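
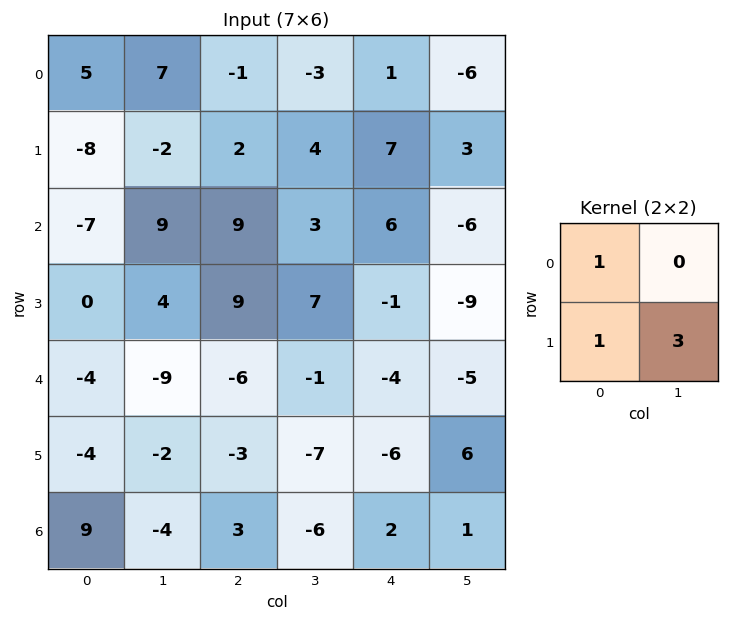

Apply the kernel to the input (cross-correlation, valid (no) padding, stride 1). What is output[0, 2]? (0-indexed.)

The receptive field on the input at this output position is [-1 -3 / 2 4]. Elementwise product with the kernel and sum: -1·1 + 2·1 + 4·3.

13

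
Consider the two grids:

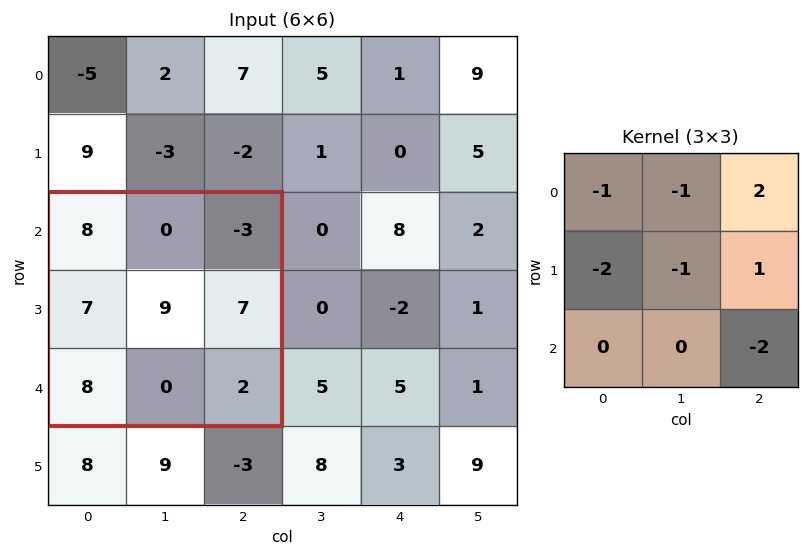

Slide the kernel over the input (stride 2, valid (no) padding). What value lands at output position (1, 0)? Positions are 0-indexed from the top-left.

The receptive field on the input at this output position is [8 0 -3 / 7 9 7 / 8 0 2]. Elementwise product with the kernel and sum: 8·-1 + 0·-1 + -3·2 + 7·-2 + 9·-1 + 7·1 + 2·-2.

-34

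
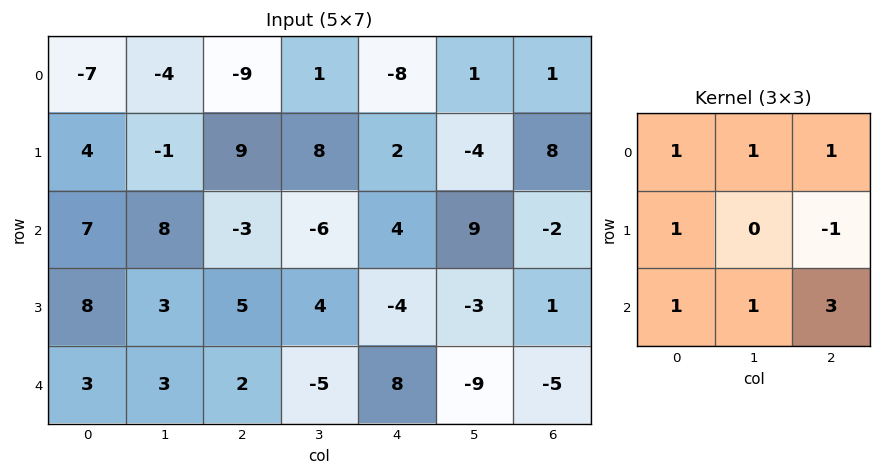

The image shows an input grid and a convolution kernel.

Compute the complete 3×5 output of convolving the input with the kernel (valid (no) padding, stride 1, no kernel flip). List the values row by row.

-19 -34 -6 31 -5
48 50 9 -18 8
27 -12 25 -10 -10

Output[0,0]: The receptive field on the input at this output position is [-7 -4 -9 / 4 -1 9 / 7 8 -3]. Elementwise product with the kernel and sum: -7·1 + -4·1 + -9·1 + 4·1 + 9·-1 + 7·1 + 8·1 + -3·3.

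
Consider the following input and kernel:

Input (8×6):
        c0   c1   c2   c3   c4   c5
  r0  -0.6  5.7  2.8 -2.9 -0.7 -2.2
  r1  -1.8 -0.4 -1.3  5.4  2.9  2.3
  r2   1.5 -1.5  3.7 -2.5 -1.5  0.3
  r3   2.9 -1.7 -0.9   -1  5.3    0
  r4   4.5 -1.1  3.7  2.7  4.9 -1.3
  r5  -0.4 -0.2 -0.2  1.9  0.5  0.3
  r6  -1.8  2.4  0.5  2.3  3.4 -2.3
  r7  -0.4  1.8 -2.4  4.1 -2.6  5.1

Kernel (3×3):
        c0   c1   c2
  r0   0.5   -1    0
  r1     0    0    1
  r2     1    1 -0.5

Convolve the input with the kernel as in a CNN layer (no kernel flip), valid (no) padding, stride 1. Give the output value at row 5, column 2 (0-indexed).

The receptive field on the input at this output position is [-0.2 1.9 0.5 / 0.5 2.3 3.4 / -2.4 4.1 -2.6]. Elementwise product with the kernel and sum: -0.2·0.5 + 1.9·-1 + 3.4·1 + -2.4·1 + 4.1·1 + -2.6·-0.5.

4.4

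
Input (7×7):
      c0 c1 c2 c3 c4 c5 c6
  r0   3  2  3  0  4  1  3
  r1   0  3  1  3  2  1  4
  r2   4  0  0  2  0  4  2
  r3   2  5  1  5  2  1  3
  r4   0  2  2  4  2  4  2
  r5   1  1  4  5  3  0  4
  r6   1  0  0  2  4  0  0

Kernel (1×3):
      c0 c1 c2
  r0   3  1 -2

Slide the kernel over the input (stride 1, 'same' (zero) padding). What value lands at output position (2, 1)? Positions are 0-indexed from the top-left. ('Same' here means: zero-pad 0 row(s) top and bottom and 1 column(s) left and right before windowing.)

12

The receptive field on the zero-padded input at this output position is [4 0 0]. Elementwise product with the kernel and sum: 4·3 + 0·1 + 0·-2.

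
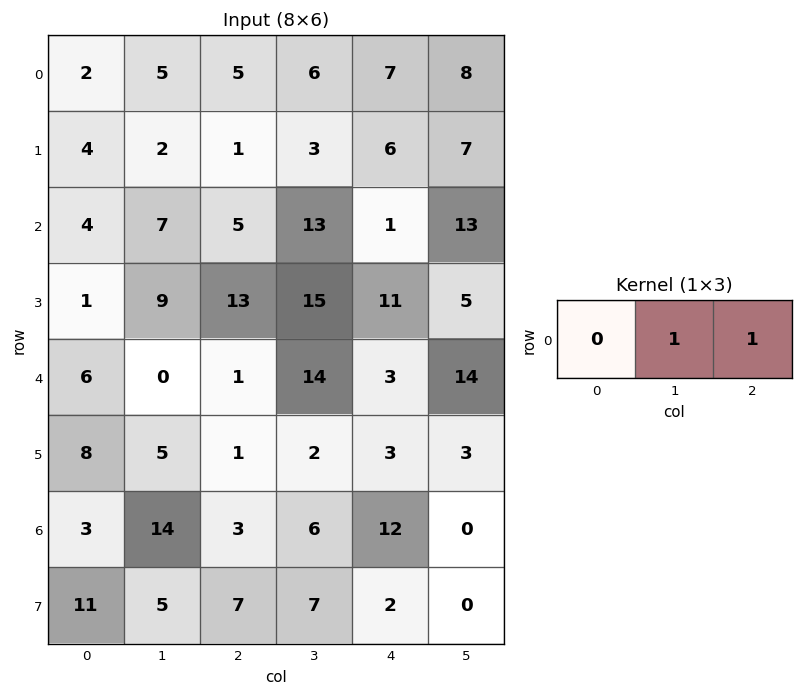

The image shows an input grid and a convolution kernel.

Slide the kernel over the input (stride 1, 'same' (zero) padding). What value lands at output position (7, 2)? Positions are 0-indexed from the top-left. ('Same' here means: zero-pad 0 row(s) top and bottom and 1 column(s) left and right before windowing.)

The receptive field on the zero-padded input at this output position is [5 7 7]. Elementwise product with the kernel and sum: 7·1 + 7·1.

14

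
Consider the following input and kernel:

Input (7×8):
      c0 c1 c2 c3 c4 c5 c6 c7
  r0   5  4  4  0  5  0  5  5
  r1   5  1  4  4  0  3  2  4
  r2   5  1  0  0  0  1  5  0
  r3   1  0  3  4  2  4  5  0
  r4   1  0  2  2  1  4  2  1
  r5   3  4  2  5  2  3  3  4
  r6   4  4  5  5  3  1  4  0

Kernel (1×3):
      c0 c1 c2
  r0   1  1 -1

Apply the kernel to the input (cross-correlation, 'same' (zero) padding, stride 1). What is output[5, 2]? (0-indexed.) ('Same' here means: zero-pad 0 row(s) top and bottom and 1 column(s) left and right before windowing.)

1

The receptive field on the zero-padded input at this output position is [4 2 5]. Elementwise product with the kernel and sum: 4·1 + 2·1 + 5·-1.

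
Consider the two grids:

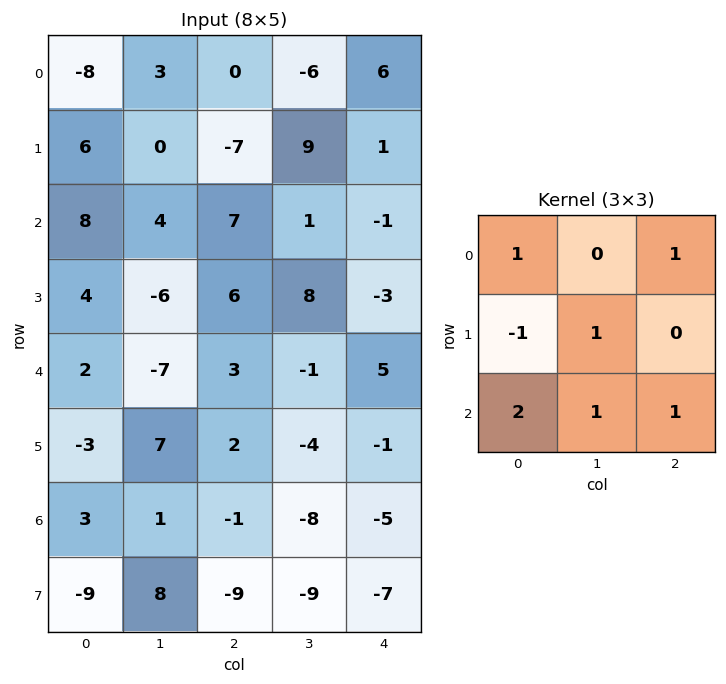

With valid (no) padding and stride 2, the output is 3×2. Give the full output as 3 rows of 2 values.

13 36
5 18
21 -13

Output[0,0]: The receptive field on the input at this output position is [-8 3 0 / 6 0 -7 / 8 4 7]. Elementwise product with the kernel and sum: -8·1 + 0·1 + 6·-1 + 0·1 + 8·2 + 4·1 + 7·1.
Output[0,1]: The receptive field on the input at this output position is [0 -6 6 / -7 9 1 / 7 1 -1]. Elementwise product with the kernel and sum: 0·1 + 6·1 + -7·-1 + 9·1 + 7·2 + 1·1 + -1·1.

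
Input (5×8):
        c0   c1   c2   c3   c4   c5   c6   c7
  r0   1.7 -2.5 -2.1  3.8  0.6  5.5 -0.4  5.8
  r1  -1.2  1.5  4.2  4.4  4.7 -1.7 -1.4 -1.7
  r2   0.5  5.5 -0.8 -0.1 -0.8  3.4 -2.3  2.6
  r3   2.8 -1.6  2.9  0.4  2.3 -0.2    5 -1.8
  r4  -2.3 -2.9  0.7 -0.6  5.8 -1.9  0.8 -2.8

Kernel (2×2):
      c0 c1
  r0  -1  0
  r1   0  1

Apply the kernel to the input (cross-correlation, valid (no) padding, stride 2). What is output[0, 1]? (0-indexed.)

The receptive field on the input at this output position is [-2.1 3.8 / 4.2 4.4]. Elementwise product with the kernel and sum: -2.1·-1 + 4.4·1.

6.5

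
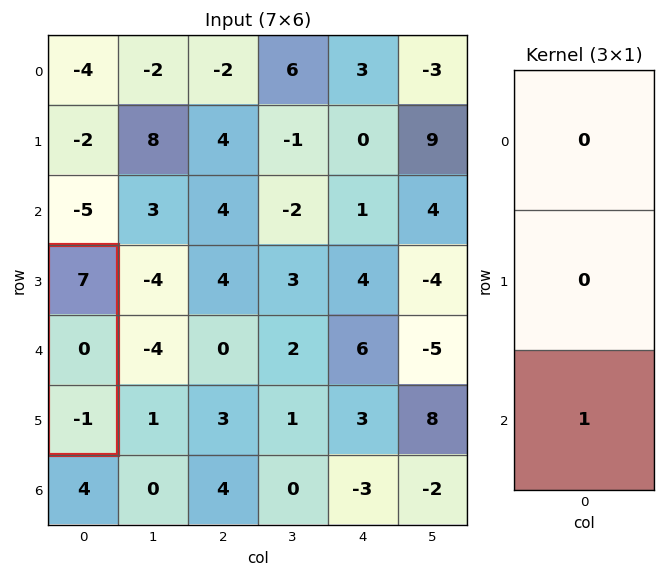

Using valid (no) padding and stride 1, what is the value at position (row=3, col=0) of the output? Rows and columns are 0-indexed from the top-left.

The receptive field on the input at this output position is [7 / 0 / -1]. Elementwise product with the kernel and sum: -1·1.

-1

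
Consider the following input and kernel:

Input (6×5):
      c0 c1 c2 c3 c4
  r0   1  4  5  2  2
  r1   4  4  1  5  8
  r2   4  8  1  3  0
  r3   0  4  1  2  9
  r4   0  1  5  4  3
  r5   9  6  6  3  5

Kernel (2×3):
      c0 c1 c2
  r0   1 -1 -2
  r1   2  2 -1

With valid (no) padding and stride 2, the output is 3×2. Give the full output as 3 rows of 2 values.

2 3
1 -5
13 8

Output[0,0]: The receptive field on the input at this output position is [1 4 5 / 4 4 1]. Elementwise product with the kernel and sum: 1·1 + 4·-1 + 5·-2 + 4·2 + 4·2 + 1·-1.
Output[0,1]: The receptive field on the input at this output position is [5 2 2 / 1 5 8]. Elementwise product with the kernel and sum: 5·1 + 2·-1 + 2·-2 + 1·2 + 5·2 + 8·-1.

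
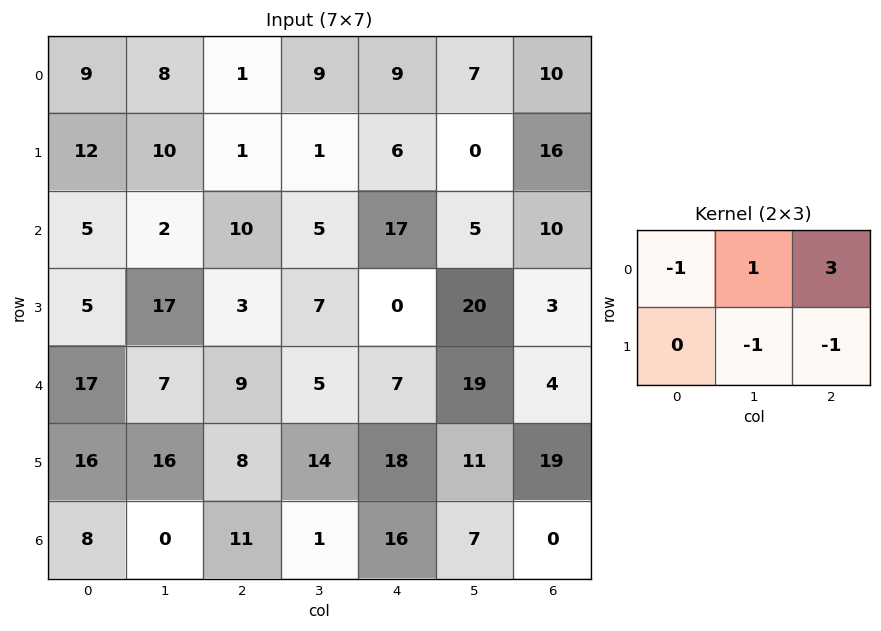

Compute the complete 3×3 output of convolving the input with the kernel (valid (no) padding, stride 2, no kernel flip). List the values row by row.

-9 28 12
7 39 -5
-7 -15 -6

Output[0,0]: The receptive field on the input at this output position is [9 8 1 / 12 10 1]. Elementwise product with the kernel and sum: 9·-1 + 8·1 + 1·3 + 10·-1 + 1·-1.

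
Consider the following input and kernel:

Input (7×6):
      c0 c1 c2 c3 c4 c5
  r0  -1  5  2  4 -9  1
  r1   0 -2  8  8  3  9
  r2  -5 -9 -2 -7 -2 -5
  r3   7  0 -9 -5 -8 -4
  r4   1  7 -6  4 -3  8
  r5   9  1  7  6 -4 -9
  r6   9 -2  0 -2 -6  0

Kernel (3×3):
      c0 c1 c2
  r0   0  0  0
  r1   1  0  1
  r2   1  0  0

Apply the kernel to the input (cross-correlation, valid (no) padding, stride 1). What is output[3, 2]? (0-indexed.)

The receptive field on the input at this output position is [-9 -5 -8 / -6 4 -3 / 7 6 -4]. Elementwise product with the kernel and sum: -6·1 + -3·1 + 7·1.

-2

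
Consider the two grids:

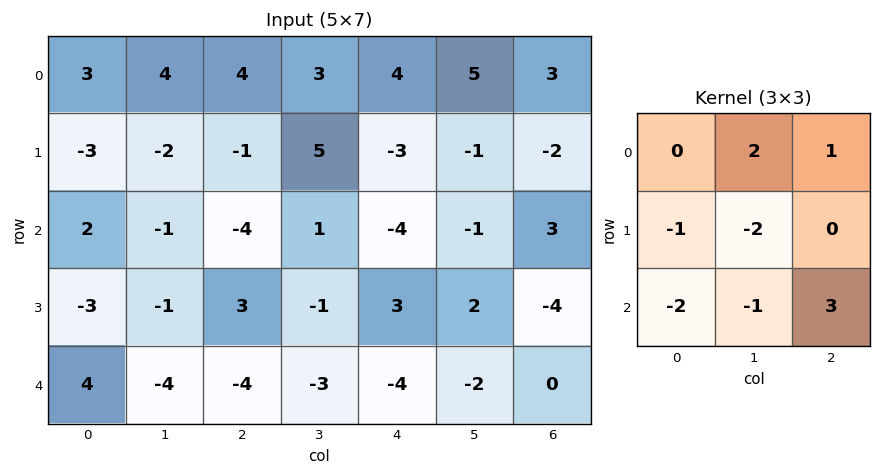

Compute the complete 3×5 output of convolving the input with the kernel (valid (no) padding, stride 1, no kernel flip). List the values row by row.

Output[0,0]: The receptive field on the input at this output position is [3 4 4 / -3 -2 -1 / 2 -1 -4]. Elementwise product with the kernel and sum: 4·2 + 4·1 + -3·-1 + -2·-2 + 2·-2 + -1·-1 + -4·3.

4 24 -4 13 36
11 8 13 5 -18
-17 -9 -4 -10 4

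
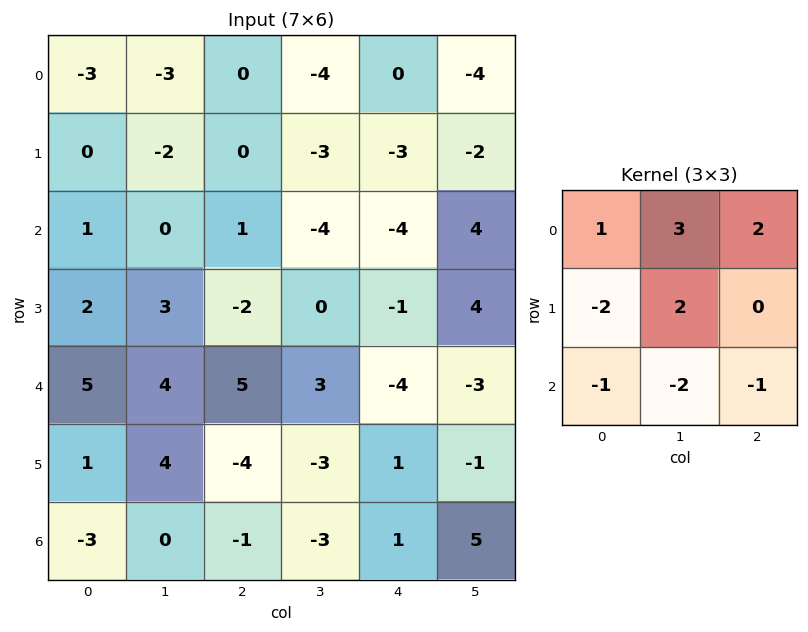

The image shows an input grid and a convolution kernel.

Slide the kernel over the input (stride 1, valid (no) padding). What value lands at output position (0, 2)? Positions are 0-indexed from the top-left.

-7

The receptive field on the input at this output position is [0 -4 0 / 0 -3 -3 / 1 -4 -4]. Elementwise product with the kernel and sum: 0·1 + -4·3 + 0·2 + 0·-2 + -3·2 + 1·-1 + -4·-2 + -4·-1.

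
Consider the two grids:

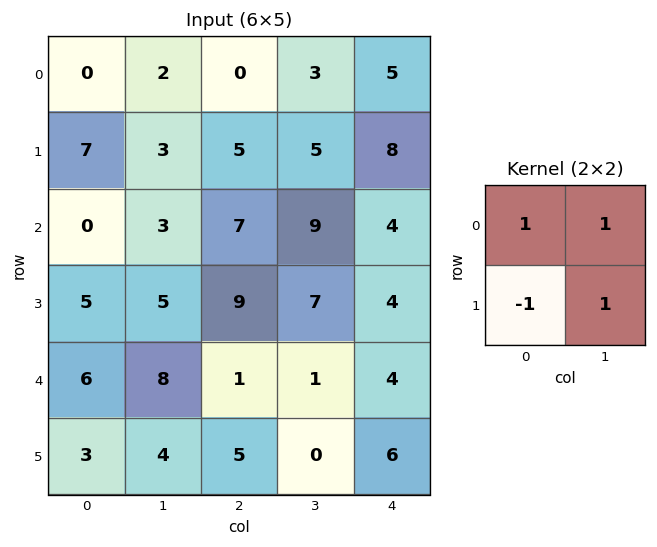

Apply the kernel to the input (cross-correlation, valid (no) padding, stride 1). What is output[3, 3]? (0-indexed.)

14

The receptive field on the input at this output position is [7 4 / 1 4]. Elementwise product with the kernel and sum: 7·1 + 4·1 + 1·-1 + 4·1.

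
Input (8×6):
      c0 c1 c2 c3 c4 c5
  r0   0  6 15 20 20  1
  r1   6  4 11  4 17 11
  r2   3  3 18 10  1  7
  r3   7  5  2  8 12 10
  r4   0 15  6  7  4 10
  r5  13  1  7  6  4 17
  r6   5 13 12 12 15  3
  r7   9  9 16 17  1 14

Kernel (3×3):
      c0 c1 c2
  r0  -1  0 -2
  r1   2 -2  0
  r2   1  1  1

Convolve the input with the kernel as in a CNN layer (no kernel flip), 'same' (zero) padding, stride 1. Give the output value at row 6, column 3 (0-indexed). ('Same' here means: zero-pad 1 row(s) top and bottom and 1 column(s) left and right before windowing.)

19

The receptive field on the zero-padded input at this output position is [7 6 4 / 12 12 15 / 16 17 1]. Elementwise product with the kernel and sum: 7·-1 + 4·-2 + 12·2 + 12·-2 + 16·1 + 17·1 + 1·1.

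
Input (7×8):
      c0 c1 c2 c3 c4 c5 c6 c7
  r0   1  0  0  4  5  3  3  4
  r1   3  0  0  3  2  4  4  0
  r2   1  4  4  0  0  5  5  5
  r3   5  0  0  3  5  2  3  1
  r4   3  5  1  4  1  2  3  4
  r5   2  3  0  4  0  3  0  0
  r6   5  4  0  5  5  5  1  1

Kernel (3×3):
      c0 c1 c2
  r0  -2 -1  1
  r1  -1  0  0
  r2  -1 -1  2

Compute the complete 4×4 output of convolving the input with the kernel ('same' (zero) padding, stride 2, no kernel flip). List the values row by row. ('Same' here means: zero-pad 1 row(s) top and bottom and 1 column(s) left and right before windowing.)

-3 6 -1 -11
-8 5 -8 -20
-1 3 -11 -11
1 -6 -10 -11

Output[0,0]: The receptive field on the zero-padded input at this output position is [0 0 0 / 0 1 0 / 0 3 0]. Elementwise product with the kernel and sum: 0·-2 + 0·-1 + 0·1 + 0·-1 + 0·-1 + 3·-1 + 0·2.
Output[0,1]: The receptive field on the zero-padded input at this output position is [0 0 0 / 0 0 4 / 0 0 3]. Elementwise product with the kernel and sum: 0·-2 + 0·-1 + 0·1 + 0·-1 + 0·-1 + 0·-1 + 3·2.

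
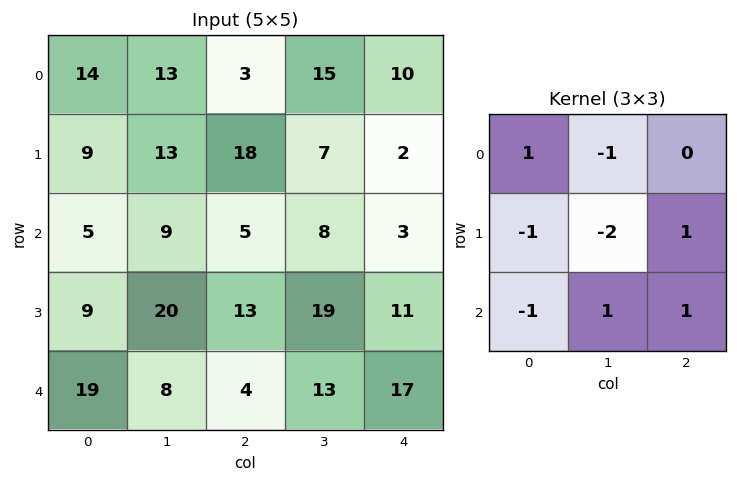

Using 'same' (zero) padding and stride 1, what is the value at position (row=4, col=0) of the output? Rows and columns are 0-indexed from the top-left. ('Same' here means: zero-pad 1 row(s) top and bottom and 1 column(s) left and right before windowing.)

-39

The receptive field on the zero-padded input at this output position is [0 9 20 / 0 19 8 / 0 0 0]. Elementwise product with the kernel and sum: 0·1 + 9·-1 + 0·-1 + 19·-2 + 8·1 + 0·-1 + 0·1 + 0·1.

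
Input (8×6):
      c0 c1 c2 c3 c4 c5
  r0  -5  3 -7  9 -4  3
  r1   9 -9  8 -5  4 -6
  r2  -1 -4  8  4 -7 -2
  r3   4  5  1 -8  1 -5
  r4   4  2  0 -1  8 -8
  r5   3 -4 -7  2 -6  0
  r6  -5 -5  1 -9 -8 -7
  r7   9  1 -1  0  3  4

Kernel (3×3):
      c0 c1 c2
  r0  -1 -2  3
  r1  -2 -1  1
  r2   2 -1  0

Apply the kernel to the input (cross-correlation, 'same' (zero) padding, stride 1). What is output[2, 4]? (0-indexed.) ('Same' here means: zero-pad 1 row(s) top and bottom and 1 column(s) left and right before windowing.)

-41

The receptive field on the zero-padded input at this output position is [-5 4 -6 / 4 -7 -2 / -8 1 -5]. Elementwise product with the kernel and sum: -5·-1 + 4·-2 + -6·3 + 4·-2 + -7·-1 + -2·1 + -8·2 + 1·-1.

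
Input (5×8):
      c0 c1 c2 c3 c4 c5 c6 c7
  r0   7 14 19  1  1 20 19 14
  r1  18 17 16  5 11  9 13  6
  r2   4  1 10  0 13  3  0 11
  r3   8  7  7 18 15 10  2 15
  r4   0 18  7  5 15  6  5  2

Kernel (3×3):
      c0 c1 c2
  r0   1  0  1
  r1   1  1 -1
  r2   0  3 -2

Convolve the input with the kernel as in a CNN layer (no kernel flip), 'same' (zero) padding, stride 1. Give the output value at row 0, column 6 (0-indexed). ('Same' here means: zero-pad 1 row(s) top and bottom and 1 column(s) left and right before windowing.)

52

The receptive field on the zero-padded input at this output position is [0 0 0 / 20 19 14 / 9 13 6]. Elementwise product with the kernel and sum: 0·1 + 0·1 + 20·1 + 19·1 + 14·-1 + 13·3 + 6·-2.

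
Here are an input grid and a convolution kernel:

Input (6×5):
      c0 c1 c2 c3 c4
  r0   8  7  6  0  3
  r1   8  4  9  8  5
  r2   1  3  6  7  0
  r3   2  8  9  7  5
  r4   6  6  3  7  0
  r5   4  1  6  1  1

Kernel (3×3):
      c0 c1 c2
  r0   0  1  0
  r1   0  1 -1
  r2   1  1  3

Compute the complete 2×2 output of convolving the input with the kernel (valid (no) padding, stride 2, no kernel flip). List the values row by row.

24 16
23 19

Output[0,0]: The receptive field on the input at this output position is [8 7 6 / 8 4 9 / 1 3 6]. Elementwise product with the kernel and sum: 7·1 + 4·1 + 9·-1 + 1·1 + 3·1 + 6·3.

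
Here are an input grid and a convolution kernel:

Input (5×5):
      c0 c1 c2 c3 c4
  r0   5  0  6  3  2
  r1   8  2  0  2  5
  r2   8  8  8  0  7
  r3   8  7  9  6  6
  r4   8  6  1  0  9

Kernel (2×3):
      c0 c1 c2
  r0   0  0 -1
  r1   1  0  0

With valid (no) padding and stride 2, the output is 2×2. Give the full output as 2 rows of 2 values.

Output[0,0]: The receptive field on the input at this output position is [5 0 6 / 8 2 0]. Elementwise product with the kernel and sum: 6·-1 + 8·1.

2 -2
0 2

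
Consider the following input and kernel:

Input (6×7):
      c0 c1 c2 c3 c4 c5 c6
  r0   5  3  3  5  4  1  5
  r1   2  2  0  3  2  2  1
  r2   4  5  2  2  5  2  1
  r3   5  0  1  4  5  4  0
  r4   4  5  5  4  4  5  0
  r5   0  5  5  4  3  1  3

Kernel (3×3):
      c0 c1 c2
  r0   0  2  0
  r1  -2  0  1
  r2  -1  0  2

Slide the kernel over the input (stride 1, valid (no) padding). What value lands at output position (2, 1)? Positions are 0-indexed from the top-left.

11

The receptive field on the input at this output position is [5 2 2 / 0 1 4 / 5 5 4]. Elementwise product with the kernel and sum: 2·2 + 0·-2 + 4·1 + 5·-1 + 4·2.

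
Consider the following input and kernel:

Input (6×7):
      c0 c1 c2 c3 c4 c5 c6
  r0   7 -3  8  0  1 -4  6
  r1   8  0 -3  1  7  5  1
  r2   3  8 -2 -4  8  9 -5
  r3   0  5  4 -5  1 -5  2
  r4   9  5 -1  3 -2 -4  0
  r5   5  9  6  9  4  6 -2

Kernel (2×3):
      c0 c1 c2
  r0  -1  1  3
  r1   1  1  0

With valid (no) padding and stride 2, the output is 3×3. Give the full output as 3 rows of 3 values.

Output[0,0]: The receptive field on the input at this output position is [7 -3 8 / 8 0 -3]. Elementwise product with the kernel and sum: 7·-1 + -3·1 + 8·3 + 8·1 + 0·1.
Output[0,1]: The receptive field on the input at this output position is [8 0 1 / -3 1 7]. Elementwise product with the kernel and sum: 8·-1 + 0·1 + 1·3 + -3·1 + 1·1.

22 -7 25
4 21 -18
7 13 8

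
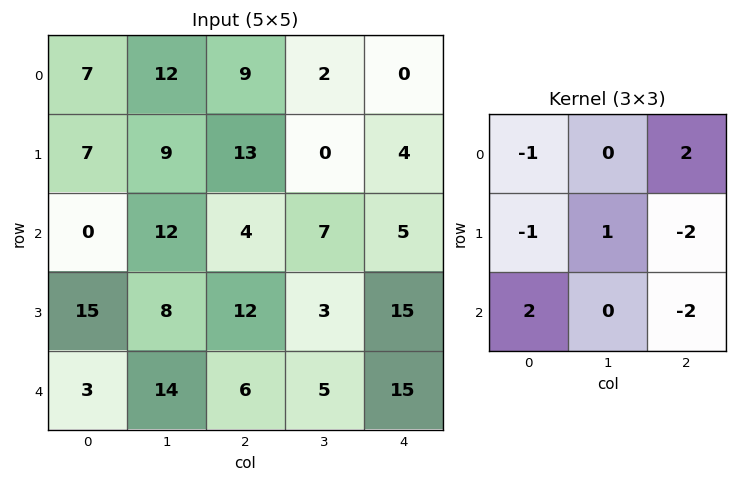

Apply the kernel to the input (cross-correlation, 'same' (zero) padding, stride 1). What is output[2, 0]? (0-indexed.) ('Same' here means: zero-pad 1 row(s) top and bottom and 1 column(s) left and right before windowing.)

-22

The receptive field on the zero-padded input at this output position is [0 7 9 / 0 0 12 / 0 15 8]. Elementwise product with the kernel and sum: 0·-1 + 9·2 + 0·-1 + 0·1 + 12·-2 + 0·2 + 8·-2.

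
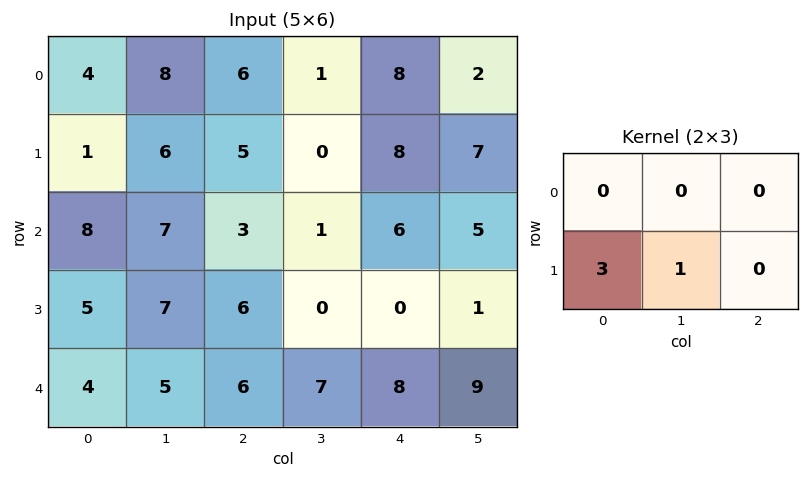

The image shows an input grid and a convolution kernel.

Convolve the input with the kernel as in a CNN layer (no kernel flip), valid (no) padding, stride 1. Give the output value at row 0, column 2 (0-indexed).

15

The receptive field on the input at this output position is [6 1 8 / 5 0 8]. Elementwise product with the kernel and sum: 5·3 + 0·1.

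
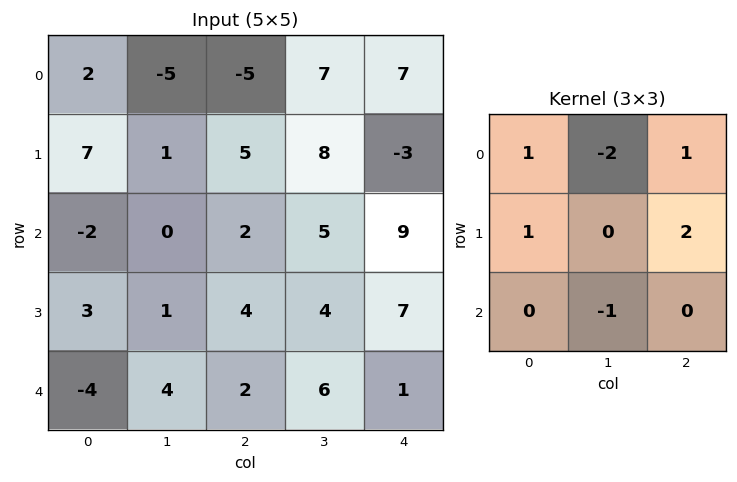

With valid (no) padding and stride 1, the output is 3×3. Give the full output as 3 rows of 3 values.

24 27 -18
11 5 2
7 8 13

Output[0,0]: The receptive field on the input at this output position is [2 -5 -5 / 7 1 5 / -2 0 2]. Elementwise product with the kernel and sum: 2·1 + -5·-2 + -5·1 + 7·1 + 5·2 + 0·-1.
Output[0,1]: The receptive field on the input at this output position is [-5 -5 7 / 1 5 8 / 0 2 5]. Elementwise product with the kernel and sum: -5·1 + -5·-2 + 7·1 + 1·1 + 8·2 + 2·-1.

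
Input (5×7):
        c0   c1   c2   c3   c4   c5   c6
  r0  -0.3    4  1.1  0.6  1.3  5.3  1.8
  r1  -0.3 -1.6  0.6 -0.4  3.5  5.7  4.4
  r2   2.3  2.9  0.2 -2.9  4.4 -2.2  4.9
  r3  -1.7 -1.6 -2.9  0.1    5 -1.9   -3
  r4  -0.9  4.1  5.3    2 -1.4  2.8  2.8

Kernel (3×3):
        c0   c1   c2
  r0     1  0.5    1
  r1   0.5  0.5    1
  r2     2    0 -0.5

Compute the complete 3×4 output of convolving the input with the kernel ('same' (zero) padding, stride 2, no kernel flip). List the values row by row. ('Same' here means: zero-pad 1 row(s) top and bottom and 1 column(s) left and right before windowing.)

4.65 0.15 2.6 14.95
3.1 -6.3 6.75 5.45
1.2 3.75 3.8 -0.6

Output[0,0]: The receptive field on the zero-padded input at this output position is [0 0 0 / 0 -0.3 4 / 0 -0.3 -1.6]. Elementwise product with the kernel and sum: 0·1 + 0·0.5 + 0·1 + 0·0.5 + -0.3·0.5 + 4·1 + 0·2 + -1.6·-0.5.
Output[0,1]: The receptive field on the zero-padded input at this output position is [0 0 0 / 4 1.1 0.6 / -1.6 0.6 -0.4]. Elementwise product with the kernel and sum: 0·1 + 0·0.5 + 0·1 + 4·0.5 + 1.1·0.5 + 0.6·1 + -1.6·2 + -0.4·-0.5.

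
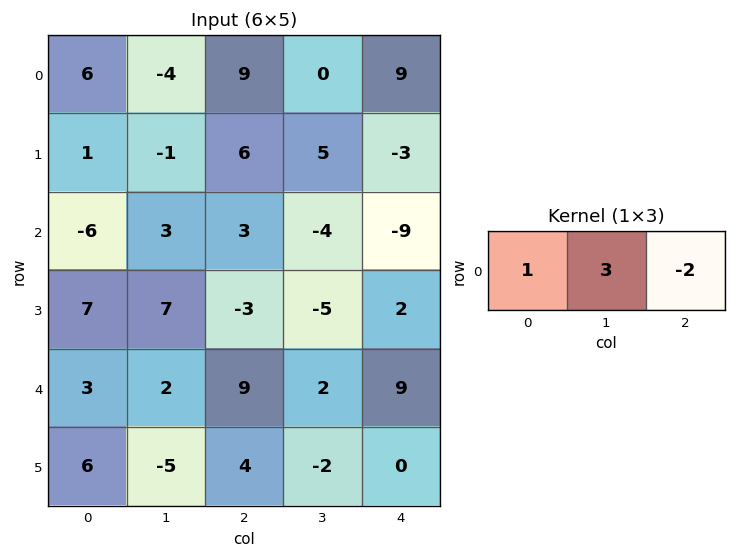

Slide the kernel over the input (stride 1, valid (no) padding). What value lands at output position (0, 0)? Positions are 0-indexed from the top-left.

The receptive field on the input at this output position is [6 -4 9]. Elementwise product with the kernel and sum: 6·1 + -4·3 + 9·-2.

-24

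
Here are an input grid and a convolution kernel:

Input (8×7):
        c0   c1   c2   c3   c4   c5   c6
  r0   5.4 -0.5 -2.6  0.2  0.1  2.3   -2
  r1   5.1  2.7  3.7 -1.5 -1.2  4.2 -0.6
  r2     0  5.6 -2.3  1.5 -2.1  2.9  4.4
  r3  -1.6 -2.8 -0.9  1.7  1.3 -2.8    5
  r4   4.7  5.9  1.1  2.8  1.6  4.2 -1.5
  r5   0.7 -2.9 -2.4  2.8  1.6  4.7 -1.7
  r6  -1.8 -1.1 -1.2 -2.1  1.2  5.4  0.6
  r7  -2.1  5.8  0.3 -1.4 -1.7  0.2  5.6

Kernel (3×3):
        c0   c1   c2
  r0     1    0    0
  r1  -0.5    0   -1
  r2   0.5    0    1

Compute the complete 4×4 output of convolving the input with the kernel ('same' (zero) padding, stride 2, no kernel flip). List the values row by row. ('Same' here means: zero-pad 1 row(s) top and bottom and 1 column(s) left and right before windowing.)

Output[0,0]: The receptive field on the zero-padded input at this output position is [0 0 0 / 0 5.4 -0.5 / 0 5.1 2.7]. Elementwise product with the kernel and sum: 0·1 + 0·-0.5 + -0.5·-1 + 0·0.5 + 2.7·1.

3.2 -0.1 1.05 0.95
-8.4 -1.3 -7.1 1.35
-8.8 -7.2 2.2 -2.55
6.9 1.25 -2.05 2.1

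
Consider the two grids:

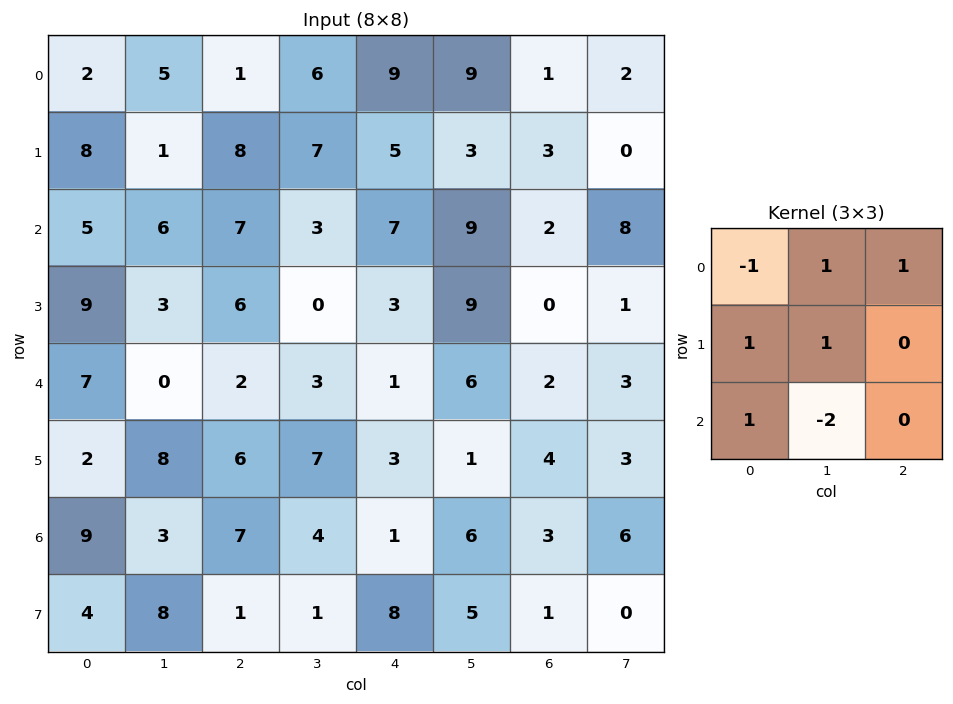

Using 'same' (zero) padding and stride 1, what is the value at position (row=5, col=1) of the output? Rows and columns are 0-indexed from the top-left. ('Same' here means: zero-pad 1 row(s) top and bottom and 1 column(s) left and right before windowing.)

The receptive field on the zero-padded input at this output position is [7 0 2 / 2 8 6 / 9 3 7]. Elementwise product with the kernel and sum: 7·-1 + 0·1 + 2·1 + 2·1 + 8·1 + 9·1 + 3·-2.

8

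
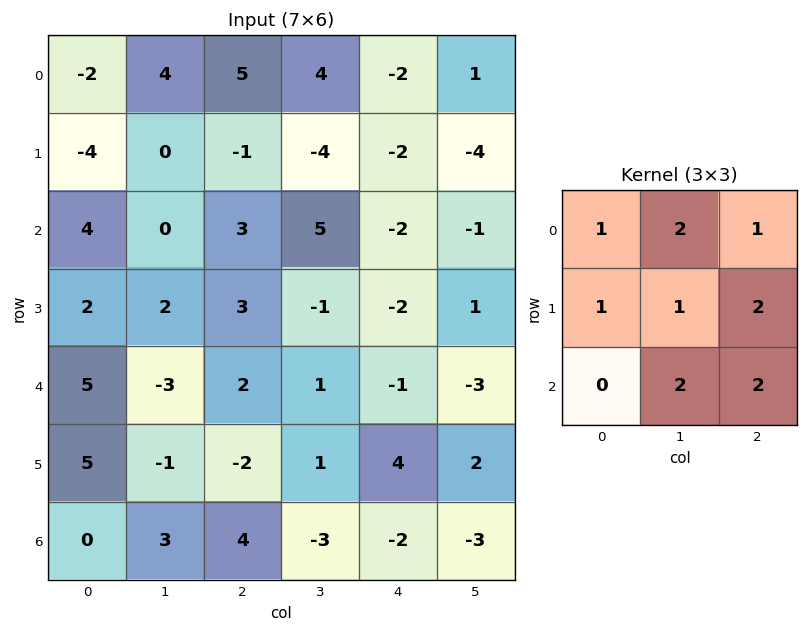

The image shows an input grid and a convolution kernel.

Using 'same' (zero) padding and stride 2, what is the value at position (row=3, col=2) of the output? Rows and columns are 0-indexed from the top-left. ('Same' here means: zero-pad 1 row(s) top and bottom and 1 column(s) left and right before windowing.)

The receptive field on the zero-padded input at this output position is [1 4 2 / -3 -2 -3 / 0 0 0]. Elementwise product with the kernel and sum: 1·1 + 4·2 + 2·1 + -3·1 + -2·1 + -3·2 + 0·2 + 0·2.

0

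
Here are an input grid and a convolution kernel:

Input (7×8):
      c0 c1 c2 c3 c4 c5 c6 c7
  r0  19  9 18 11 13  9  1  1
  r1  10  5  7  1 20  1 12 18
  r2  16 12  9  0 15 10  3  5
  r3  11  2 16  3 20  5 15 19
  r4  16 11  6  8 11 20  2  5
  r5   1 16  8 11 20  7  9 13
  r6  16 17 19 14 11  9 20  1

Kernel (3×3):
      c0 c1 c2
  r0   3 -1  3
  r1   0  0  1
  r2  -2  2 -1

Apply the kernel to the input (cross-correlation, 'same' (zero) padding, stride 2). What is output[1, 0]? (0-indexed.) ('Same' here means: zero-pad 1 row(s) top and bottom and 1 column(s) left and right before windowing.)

The receptive field on the zero-padded input at this output position is [0 10 5 / 0 16 12 / 0 11 2]. Elementwise product with the kernel and sum: 0·3 + 10·-1 + 5·3 + 12·1 + 0·-2 + 11·2 + 2·-1.

37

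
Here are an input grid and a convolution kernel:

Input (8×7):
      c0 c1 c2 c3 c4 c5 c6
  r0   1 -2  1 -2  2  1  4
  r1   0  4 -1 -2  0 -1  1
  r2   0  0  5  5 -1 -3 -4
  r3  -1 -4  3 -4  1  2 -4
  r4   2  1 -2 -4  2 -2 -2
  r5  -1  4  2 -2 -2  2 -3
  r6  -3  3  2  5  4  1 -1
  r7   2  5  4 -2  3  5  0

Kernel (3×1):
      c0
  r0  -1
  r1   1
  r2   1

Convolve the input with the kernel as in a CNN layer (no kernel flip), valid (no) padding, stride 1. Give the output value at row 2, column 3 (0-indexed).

The receptive field on the input at this output position is [5 / -4 / -4]. Elementwise product with the kernel and sum: 5·-1 + -4·1 + -4·1.

-13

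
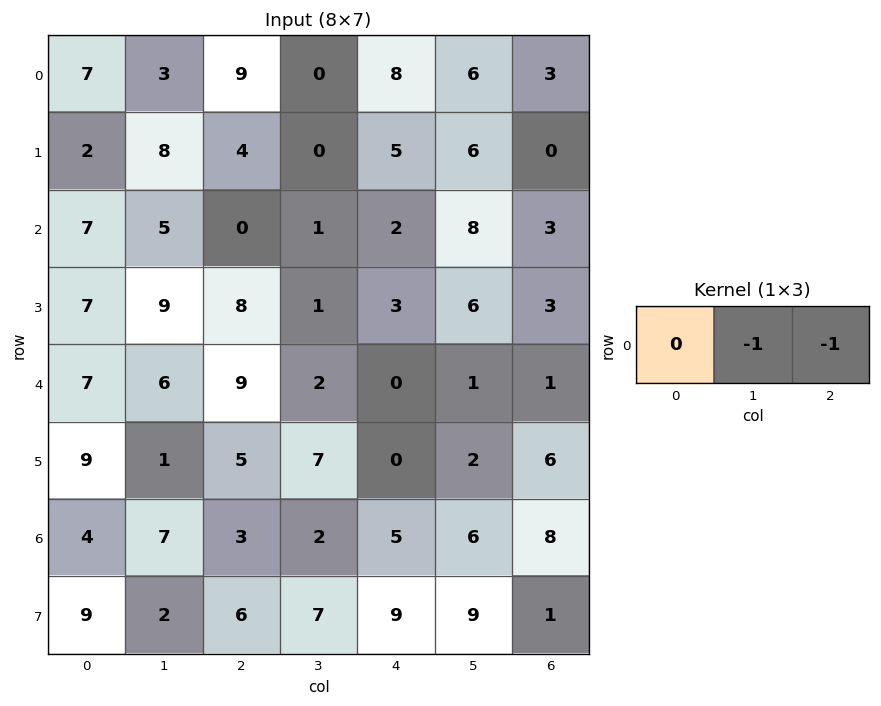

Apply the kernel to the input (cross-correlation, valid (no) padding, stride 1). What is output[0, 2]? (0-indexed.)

-8

The receptive field on the input at this output position is [9 0 8]. Elementwise product with the kernel and sum: 0·-1 + 8·-1.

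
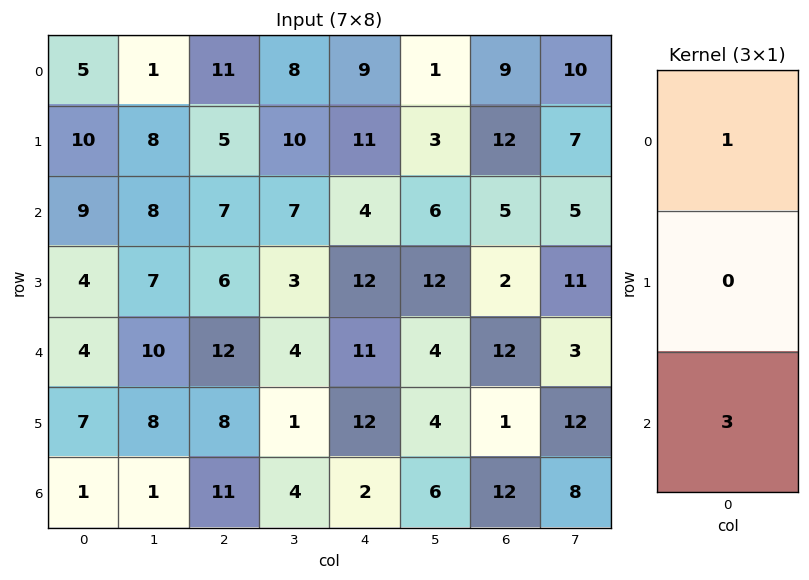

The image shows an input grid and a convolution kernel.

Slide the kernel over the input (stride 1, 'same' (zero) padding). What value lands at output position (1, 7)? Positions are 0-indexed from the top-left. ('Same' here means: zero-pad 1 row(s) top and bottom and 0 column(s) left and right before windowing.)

The receptive field on the zero-padded input at this output position is [10 / 7 / 5]. Elementwise product with the kernel and sum: 10·1 + 5·3.

25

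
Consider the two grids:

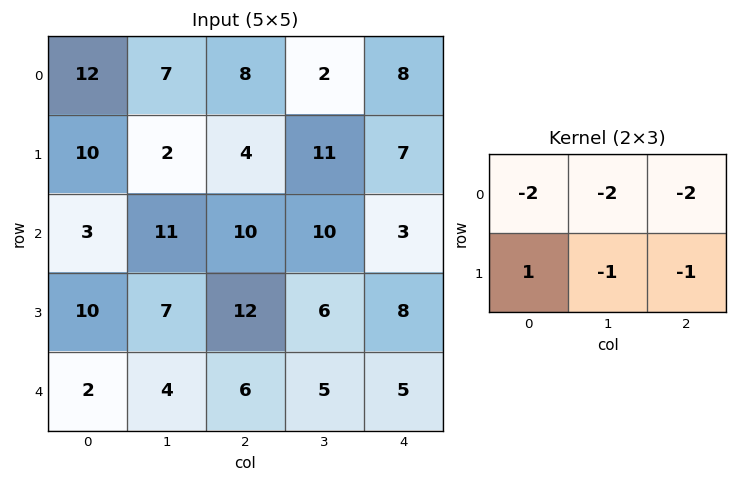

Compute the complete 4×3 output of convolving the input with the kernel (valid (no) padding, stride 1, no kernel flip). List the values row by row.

-50 -47 -50
-50 -43 -47
-57 -73 -48
-66 -57 -56

Output[0,0]: The receptive field on the input at this output position is [12 7 8 / 10 2 4]. Elementwise product with the kernel and sum: 12·-2 + 7·-2 + 8·-2 + 10·1 + 2·-1 + 4·-1.
Output[0,1]: The receptive field on the input at this output position is [7 8 2 / 2 4 11]. Elementwise product with the kernel and sum: 7·-2 + 8·-2 + 2·-2 + 2·1 + 4·-1 + 11·-1.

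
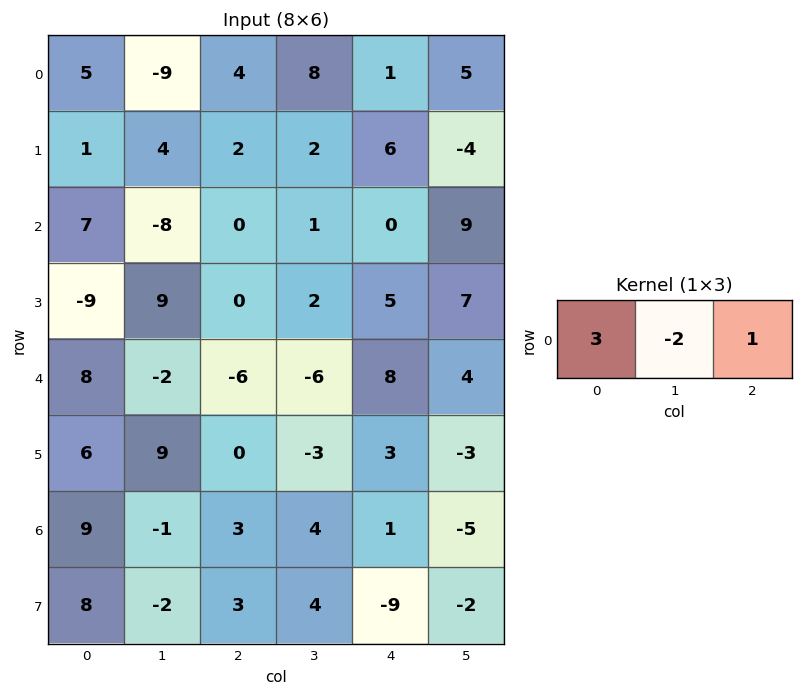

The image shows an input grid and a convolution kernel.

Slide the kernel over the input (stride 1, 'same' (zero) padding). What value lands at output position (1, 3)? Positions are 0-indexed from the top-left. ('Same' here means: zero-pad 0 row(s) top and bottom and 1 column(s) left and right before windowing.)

The receptive field on the zero-padded input at this output position is [2 2 6]. Elementwise product with the kernel and sum: 2·3 + 2·-2 + 6·1.

8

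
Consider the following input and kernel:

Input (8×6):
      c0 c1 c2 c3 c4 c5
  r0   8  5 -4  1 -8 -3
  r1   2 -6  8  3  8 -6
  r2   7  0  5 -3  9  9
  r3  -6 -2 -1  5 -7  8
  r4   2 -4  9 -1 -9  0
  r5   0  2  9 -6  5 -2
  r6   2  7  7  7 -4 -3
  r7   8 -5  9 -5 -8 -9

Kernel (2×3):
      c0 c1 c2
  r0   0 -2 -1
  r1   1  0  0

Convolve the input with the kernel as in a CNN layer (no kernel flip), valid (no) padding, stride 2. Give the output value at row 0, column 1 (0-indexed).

14

The receptive field on the input at this output position is [-4 1 -8 / 8 3 8]. Elementwise product with the kernel and sum: 1·-2 + -8·-1 + 8·1.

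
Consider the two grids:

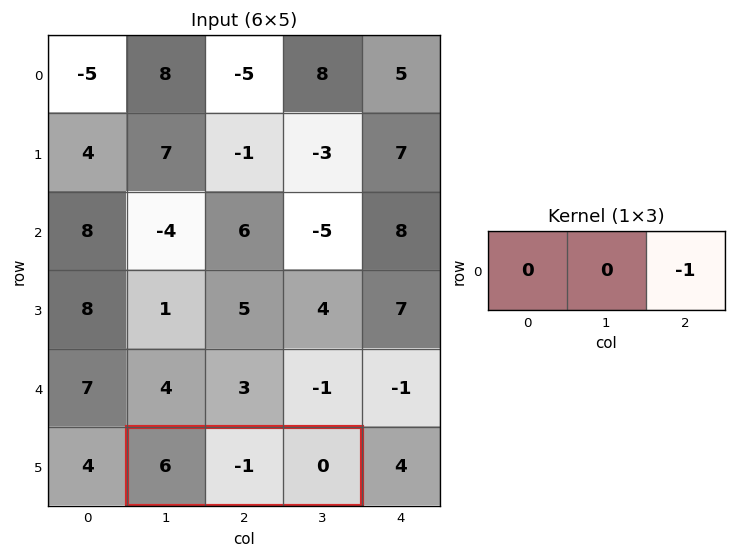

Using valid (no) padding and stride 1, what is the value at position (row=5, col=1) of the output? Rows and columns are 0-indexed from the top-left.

The receptive field on the input at this output position is [6 -1 0]. Elementwise product with the kernel and sum: 0·-1.

0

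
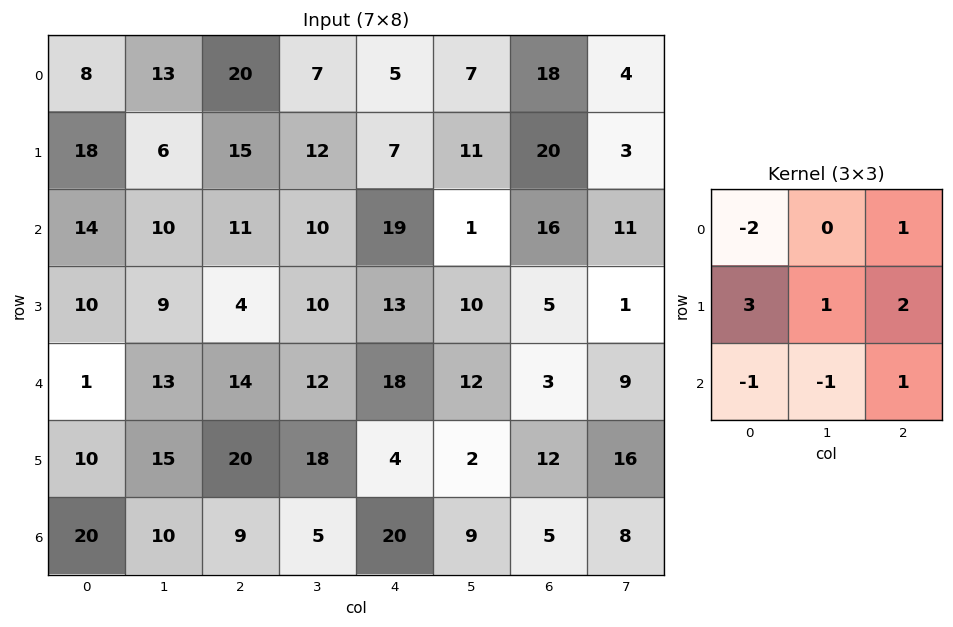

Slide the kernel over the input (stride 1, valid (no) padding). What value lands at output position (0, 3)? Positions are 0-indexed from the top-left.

30

The receptive field on the input at this output position is [7 5 7 / 12 7 11 / 10 19 1]. Elementwise product with the kernel and sum: 7·-2 + 7·1 + 12·3 + 7·1 + 11·2 + 10·-1 + 19·-1 + 1·1.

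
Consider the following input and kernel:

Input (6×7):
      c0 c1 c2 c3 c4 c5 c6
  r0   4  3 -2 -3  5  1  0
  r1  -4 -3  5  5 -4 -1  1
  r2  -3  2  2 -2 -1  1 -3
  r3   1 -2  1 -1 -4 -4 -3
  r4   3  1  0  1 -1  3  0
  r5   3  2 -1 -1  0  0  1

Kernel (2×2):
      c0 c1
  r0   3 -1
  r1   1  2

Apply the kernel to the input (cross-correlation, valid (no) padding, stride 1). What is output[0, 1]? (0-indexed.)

18

The receptive field on the input at this output position is [3 -2 / -3 5]. Elementwise product with the kernel and sum: 3·3 + -2·-1 + -3·1 + 5·2.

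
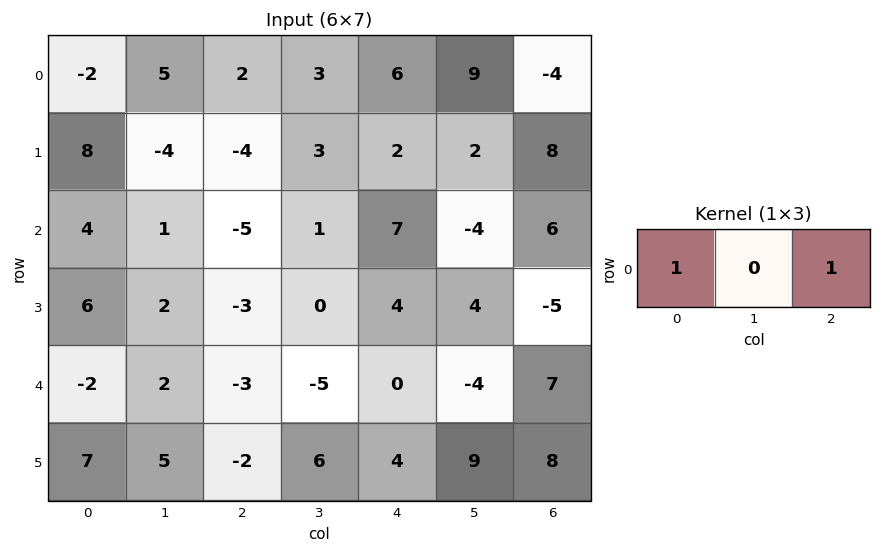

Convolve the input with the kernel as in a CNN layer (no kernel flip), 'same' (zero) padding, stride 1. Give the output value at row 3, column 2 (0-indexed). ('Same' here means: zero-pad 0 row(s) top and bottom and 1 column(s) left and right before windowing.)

The receptive field on the zero-padded input at this output position is [2 -3 0]. Elementwise product with the kernel and sum: 2·1 + 0·1.

2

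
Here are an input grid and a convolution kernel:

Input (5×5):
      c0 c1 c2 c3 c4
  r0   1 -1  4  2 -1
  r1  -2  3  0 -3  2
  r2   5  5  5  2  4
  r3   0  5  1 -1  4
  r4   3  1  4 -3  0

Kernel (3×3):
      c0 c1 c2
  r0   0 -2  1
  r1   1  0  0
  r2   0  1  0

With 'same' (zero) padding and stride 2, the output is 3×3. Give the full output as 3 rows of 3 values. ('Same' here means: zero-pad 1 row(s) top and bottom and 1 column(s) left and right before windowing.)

-2 -1 4
7 3 2
5 -2 -11

Output[0,0]: The receptive field on the zero-padded input at this output position is [0 0 0 / 0 1 -1 / 0 -2 3]. Elementwise product with the kernel and sum: 0·-2 + 0·1 + 0·1 + -2·1.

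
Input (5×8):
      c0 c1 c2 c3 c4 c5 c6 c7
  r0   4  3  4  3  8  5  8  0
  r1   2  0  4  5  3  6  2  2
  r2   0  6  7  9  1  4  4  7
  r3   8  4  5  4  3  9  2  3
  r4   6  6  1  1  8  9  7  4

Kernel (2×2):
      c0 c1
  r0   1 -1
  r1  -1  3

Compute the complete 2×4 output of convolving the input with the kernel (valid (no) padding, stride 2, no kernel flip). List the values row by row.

Output[0,0]: The receptive field on the input at this output position is [4 3 / 2 0]. Elementwise product with the kernel and sum: 4·1 + 3·-1 + 2·-1 + 0·3.

-1 12 18 12
-2 5 21 4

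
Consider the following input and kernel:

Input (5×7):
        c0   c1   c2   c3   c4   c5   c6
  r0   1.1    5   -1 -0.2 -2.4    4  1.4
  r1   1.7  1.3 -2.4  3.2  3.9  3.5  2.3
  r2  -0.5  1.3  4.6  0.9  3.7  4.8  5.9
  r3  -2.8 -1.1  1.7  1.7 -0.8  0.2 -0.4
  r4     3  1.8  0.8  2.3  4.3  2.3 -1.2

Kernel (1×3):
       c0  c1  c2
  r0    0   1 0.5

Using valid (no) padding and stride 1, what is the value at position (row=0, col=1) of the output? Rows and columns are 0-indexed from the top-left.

The receptive field on the input at this output position is [5 -1 -0.2]. Elementwise product with the kernel and sum: -1·1 + -0.2·0.5.

-1.1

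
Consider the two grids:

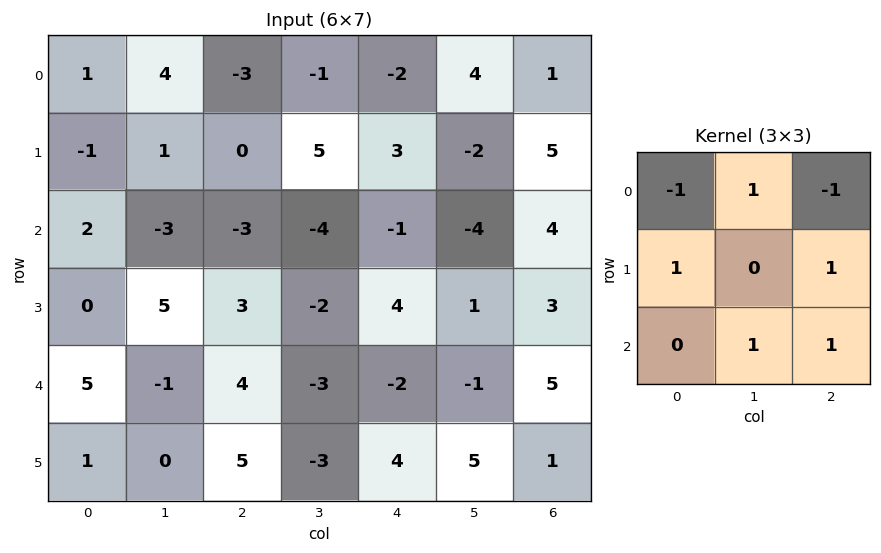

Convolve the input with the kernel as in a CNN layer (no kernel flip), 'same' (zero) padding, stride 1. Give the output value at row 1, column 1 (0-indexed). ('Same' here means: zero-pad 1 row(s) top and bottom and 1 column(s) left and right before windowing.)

The receptive field on the zero-padded input at this output position is [1 4 -3 / -1 1 0 / 2 -3 -3]. Elementwise product with the kernel and sum: 1·-1 + 4·1 + -3·-1 + -1·1 + 0·1 + -3·1 + -3·1.

-1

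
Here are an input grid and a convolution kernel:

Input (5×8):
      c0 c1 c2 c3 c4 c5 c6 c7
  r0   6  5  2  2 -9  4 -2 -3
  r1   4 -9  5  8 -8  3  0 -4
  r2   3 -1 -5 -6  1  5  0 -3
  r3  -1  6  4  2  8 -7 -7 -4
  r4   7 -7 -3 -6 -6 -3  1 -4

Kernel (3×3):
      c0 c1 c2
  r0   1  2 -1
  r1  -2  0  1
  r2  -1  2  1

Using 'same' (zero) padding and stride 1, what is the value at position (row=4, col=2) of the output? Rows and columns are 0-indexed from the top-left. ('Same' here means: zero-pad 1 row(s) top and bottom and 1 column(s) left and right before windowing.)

The receptive field on the zero-padded input at this output position is [6 4 2 / -7 -3 -6 / 0 0 0]. Elementwise product with the kernel and sum: 6·1 + 4·2 + 2·-1 + -7·-2 + -6·1 + 0·-1 + 0·2 + 0·1.

20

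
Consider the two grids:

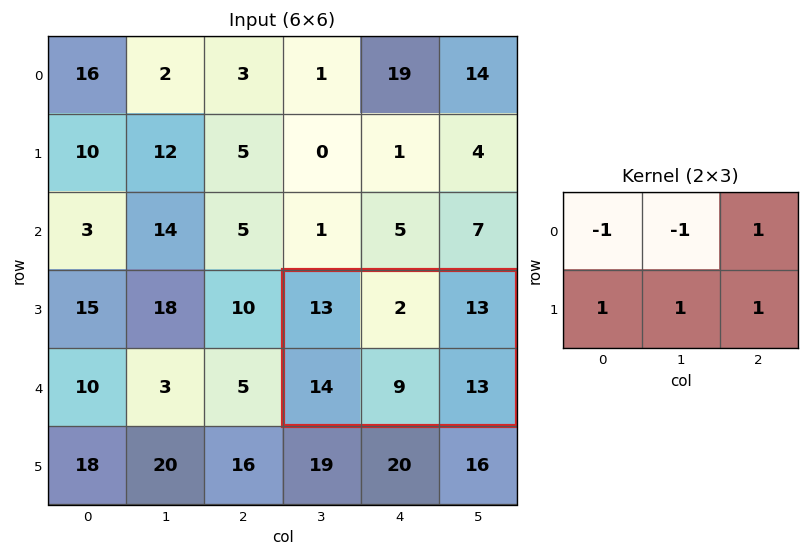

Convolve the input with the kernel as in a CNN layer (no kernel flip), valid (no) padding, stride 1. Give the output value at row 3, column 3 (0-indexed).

The receptive field on the input at this output position is [13 2 13 / 14 9 13]. Elementwise product with the kernel and sum: 13·-1 + 2·-1 + 13·1 + 14·1 + 9·1 + 13·1.

34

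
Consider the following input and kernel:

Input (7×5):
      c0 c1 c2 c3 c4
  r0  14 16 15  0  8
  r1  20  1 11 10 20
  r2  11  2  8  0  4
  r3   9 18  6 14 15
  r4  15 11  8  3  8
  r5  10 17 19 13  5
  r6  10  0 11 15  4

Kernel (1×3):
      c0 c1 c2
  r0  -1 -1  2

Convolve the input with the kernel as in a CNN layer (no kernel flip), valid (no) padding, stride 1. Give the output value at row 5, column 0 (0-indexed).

The receptive field on the input at this output position is [10 17 19]. Elementwise product with the kernel and sum: 10·-1 + 17·-1 + 19·2.

11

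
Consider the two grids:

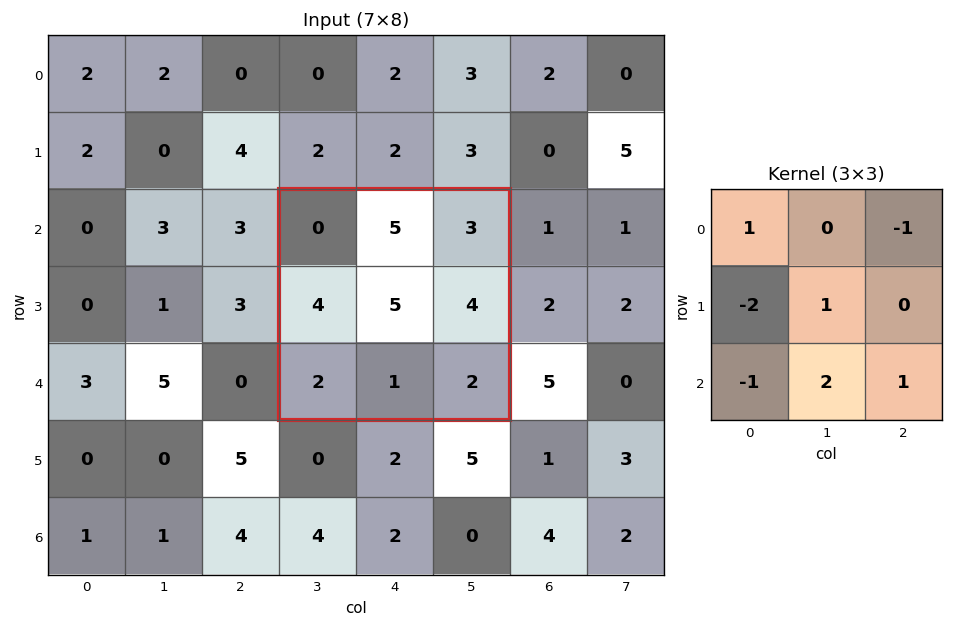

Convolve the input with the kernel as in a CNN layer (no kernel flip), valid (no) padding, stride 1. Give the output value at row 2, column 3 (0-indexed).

The receptive field on the input at this output position is [0 5 3 / 4 5 4 / 2 1 2]. Elementwise product with the kernel and sum: 0·1 + 3·-1 + 4·-2 + 5·1 + 2·-1 + 1·2 + 2·1.

-4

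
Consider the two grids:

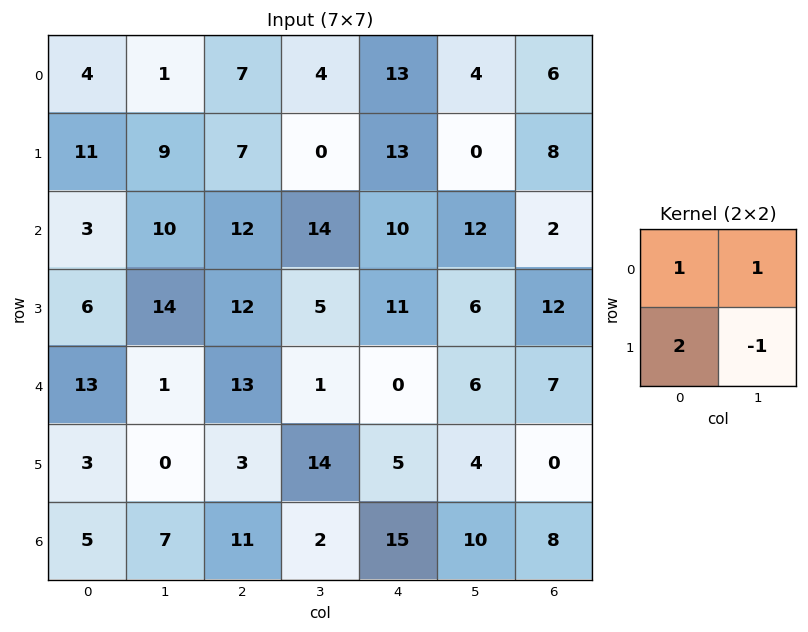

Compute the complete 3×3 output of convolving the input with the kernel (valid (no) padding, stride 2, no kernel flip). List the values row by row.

18 25 43
11 45 38
20 6 12

Output[0,0]: The receptive field on the input at this output position is [4 1 / 11 9]. Elementwise product with the kernel and sum: 4·1 + 1·1 + 11·2 + 9·-1.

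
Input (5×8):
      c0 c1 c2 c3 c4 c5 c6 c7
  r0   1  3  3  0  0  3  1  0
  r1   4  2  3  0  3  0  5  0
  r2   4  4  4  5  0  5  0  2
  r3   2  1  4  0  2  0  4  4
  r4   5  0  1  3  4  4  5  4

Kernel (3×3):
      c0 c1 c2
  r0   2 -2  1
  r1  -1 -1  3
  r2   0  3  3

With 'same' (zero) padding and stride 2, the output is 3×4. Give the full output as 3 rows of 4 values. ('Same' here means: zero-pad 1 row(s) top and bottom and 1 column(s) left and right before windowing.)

Output[0,0]: The receptive field on the zero-padded input at this output position is [0 0 0 / 0 1 3 / 0 4 2]. Elementwise product with the kernel and sum: 0·2 + 0·-2 + 0·1 + 0·-1 + 1·-1 + 3·3 + 4·3 + 2·3.

26 3 18 11
11 17 10 15
-8 2 1 -1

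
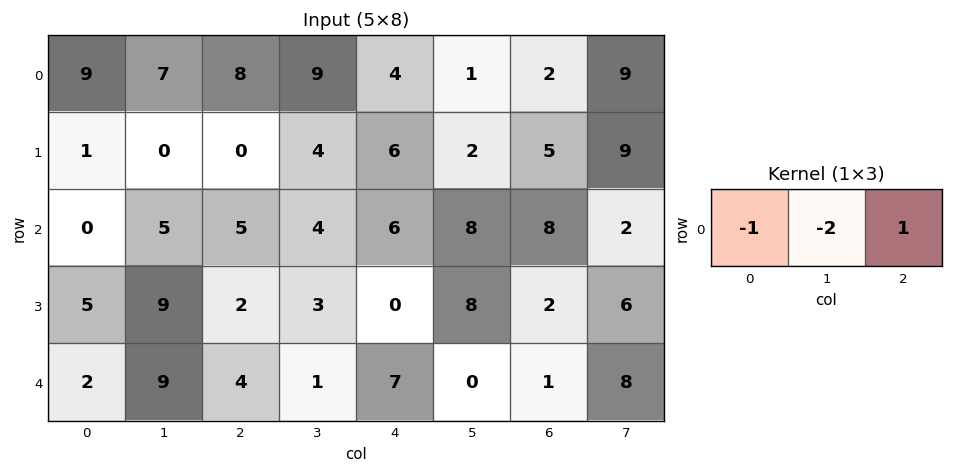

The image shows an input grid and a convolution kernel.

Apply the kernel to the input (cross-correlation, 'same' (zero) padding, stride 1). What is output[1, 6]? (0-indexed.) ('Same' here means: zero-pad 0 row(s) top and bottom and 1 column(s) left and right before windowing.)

The receptive field on the zero-padded input at this output position is [2 5 9]. Elementwise product with the kernel and sum: 2·-1 + 5·-2 + 9·1.

-3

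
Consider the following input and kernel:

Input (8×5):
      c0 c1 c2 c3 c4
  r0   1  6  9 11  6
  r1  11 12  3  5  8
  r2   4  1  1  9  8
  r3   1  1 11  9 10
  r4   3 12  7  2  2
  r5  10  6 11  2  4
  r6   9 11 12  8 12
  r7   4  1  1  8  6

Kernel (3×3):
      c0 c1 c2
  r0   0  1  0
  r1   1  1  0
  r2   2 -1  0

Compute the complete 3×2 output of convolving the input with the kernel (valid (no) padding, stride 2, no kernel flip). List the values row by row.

Output[0,0]: The receptive field on the input at this output position is [1 6 9 / 11 12 3 / 4 1 1]. Elementwise product with the kernel and sum: 6·1 + 11·1 + 12·1 + 4·2 + 1·-1.
Output[0,1]: The receptive field on the input at this output position is [9 11 6 / 3 5 8 / 1 9 8]. Elementwise product with the kernel and sum: 11·1 + 3·1 + 5·1 + 1·2 + 9·-1.

36 12
-3 41
35 31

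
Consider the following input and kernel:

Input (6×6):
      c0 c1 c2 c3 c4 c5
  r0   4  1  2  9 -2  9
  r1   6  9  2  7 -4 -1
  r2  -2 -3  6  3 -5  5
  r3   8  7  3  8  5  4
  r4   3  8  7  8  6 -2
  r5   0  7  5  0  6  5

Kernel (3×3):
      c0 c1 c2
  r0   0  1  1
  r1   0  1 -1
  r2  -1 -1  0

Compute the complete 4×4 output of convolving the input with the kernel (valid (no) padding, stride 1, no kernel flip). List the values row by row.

Output[0,0]: The receptive field on the input at this output position is [4 1 2 / 6 9 2 / -2 -3 6]. Elementwise product with the kernel and sum: 1·1 + 2·1 + 9·1 + 2·-1 + -2·-1 + -3·-1.

15 3 9 6
-13 2 0 -28
-4 -11 -14 -13
4 -2 10 11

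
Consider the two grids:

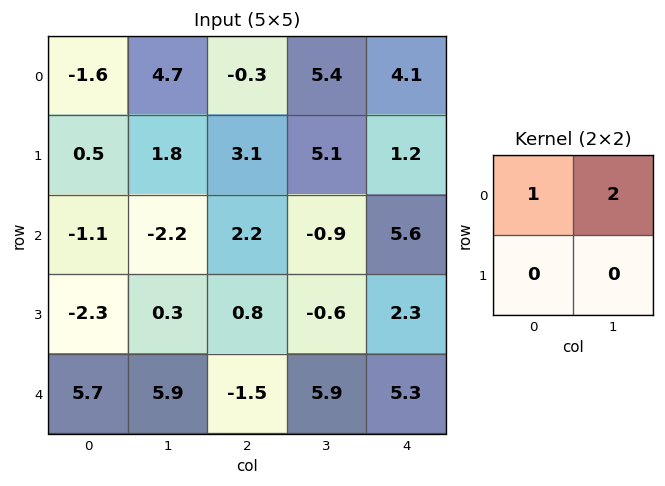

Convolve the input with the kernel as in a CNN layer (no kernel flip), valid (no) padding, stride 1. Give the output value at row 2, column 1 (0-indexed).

The receptive field on the input at this output position is [-2.2 2.2 / 0.3 0.8]. Elementwise product with the kernel and sum: -2.2·1 + 2.2·2.

2.2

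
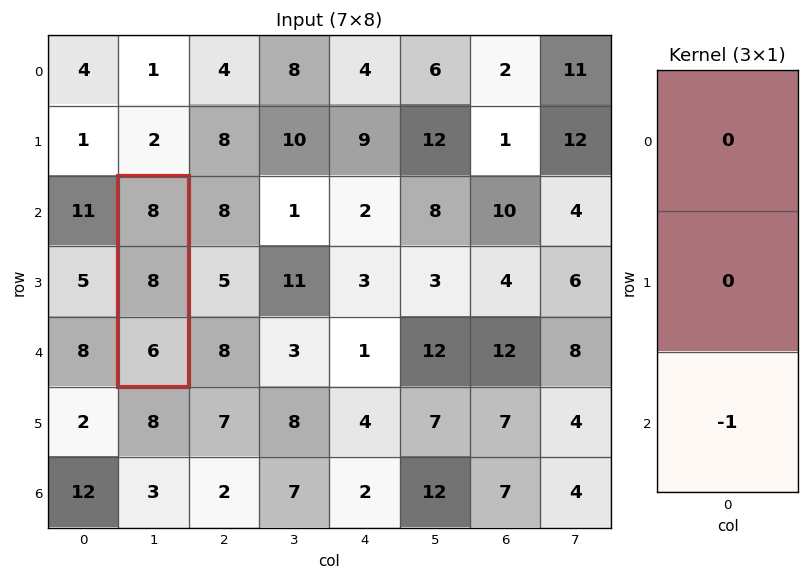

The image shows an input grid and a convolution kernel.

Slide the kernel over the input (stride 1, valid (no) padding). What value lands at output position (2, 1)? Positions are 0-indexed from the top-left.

-6

The receptive field on the input at this output position is [8 / 8 / 6]. Elementwise product with the kernel and sum: 6·-1.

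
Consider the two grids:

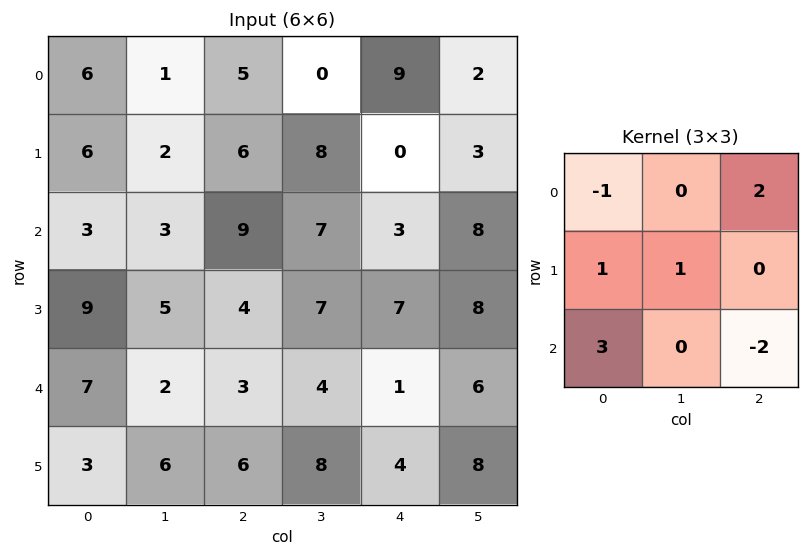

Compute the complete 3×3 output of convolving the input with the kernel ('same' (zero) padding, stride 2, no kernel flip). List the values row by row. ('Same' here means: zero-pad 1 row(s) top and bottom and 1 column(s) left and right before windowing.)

2 -4 27
-3 27 13
5 16 22

Output[0,0]: The receptive field on the zero-padded input at this output position is [0 0 0 / 0 6 1 / 0 6 2]. Elementwise product with the kernel and sum: 0·-1 + 0·2 + 0·1 + 6·1 + 0·3 + 2·-2.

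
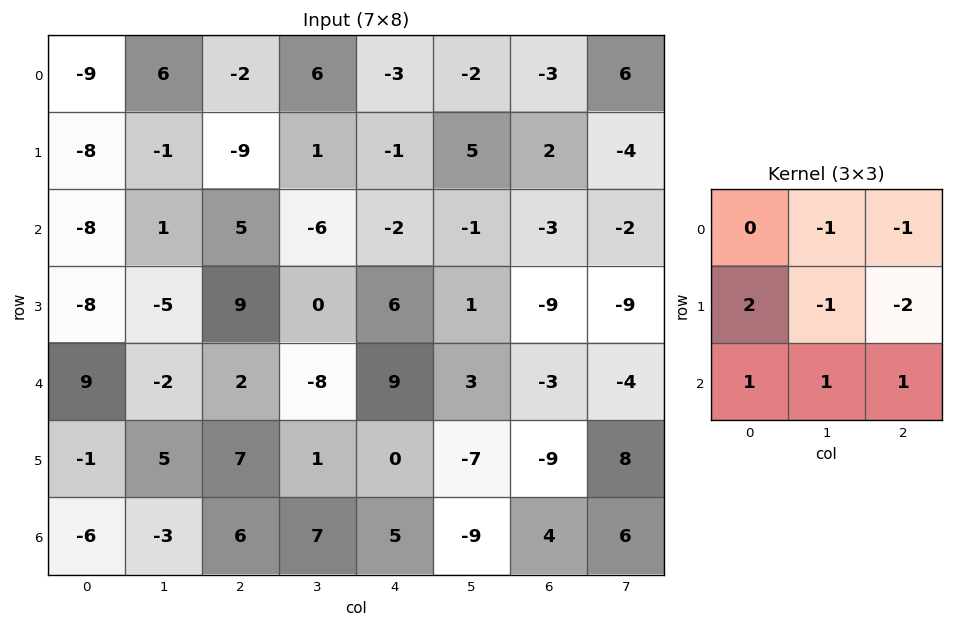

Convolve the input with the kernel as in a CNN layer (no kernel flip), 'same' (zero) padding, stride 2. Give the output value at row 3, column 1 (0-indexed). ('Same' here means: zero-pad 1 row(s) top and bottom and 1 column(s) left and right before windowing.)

The receptive field on the zero-padded input at this output position is [5 7 1 / -3 6 7 / 0 0 0]. Elementwise product with the kernel and sum: 7·-1 + 1·-1 + -3·2 + 6·-1 + 7·-2 + 0·1 + 0·1 + 0·1.

-34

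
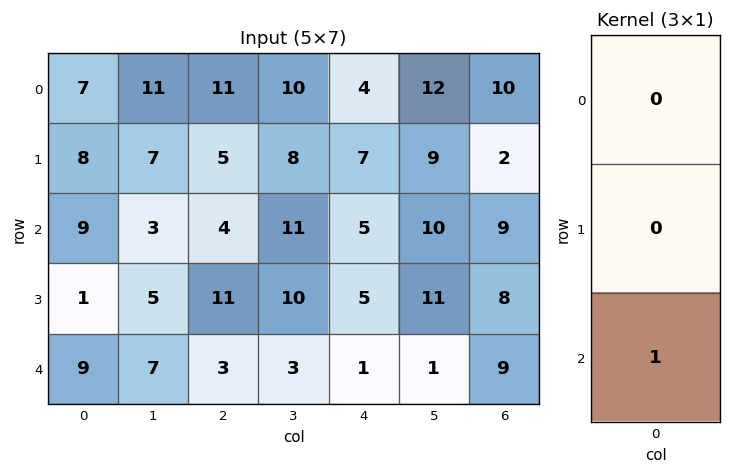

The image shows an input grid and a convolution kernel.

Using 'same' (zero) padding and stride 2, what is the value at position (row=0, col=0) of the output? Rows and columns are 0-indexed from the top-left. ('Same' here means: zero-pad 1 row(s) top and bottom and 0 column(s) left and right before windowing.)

8

The receptive field on the zero-padded input at this output position is [0 / 7 / 8]. Elementwise product with the kernel and sum: 8·1.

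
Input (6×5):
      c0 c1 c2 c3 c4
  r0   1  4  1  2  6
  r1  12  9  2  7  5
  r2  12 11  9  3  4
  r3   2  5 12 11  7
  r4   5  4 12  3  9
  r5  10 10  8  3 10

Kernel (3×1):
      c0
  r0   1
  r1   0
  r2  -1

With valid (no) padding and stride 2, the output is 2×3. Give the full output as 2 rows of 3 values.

Output[0,0]: The receptive field on the input at this output position is [1 / 12 / 12]. Elementwise product with the kernel and sum: 1·1 + 12·-1.
Output[0,1]: The receptive field on the input at this output position is [1 / 2 / 9]. Elementwise product with the kernel and sum: 1·1 + 9·-1.

-11 -8 2
7 -3 -5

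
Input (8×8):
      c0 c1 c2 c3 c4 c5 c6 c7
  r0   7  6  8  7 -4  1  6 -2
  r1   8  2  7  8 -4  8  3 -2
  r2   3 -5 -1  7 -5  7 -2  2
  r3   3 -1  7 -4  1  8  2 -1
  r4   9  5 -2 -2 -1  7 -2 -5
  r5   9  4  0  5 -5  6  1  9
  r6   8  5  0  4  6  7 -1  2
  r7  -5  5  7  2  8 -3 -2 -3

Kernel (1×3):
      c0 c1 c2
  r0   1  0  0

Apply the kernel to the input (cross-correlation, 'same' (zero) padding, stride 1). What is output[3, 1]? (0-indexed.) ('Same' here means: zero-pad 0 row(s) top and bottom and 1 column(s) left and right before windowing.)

The receptive field on the zero-padded input at this output position is [3 -1 7]. Elementwise product with the kernel and sum: 3·1.

3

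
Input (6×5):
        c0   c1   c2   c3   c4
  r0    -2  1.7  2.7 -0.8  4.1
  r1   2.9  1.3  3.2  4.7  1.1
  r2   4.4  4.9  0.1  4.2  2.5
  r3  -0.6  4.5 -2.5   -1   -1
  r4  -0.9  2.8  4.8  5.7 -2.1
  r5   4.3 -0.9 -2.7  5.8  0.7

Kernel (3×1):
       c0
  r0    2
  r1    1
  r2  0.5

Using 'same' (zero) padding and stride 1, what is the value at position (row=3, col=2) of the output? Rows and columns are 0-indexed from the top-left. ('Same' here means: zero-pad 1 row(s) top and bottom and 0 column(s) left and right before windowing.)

0.1

The receptive field on the zero-padded input at this output position is [0.1 / -2.5 / 4.8]. Elementwise product with the kernel and sum: 0.1·2 + -2.5·1 + 4.8·0.5.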